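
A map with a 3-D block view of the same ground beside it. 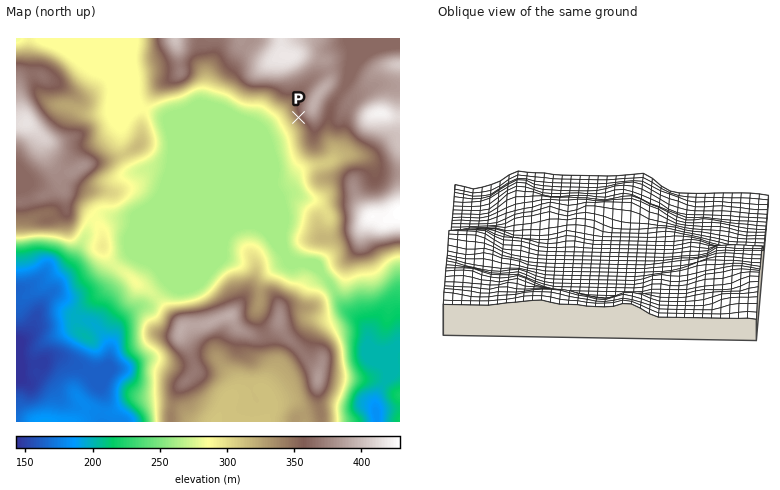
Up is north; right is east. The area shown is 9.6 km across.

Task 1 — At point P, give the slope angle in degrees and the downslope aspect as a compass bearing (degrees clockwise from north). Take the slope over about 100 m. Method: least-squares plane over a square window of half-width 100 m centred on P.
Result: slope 9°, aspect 235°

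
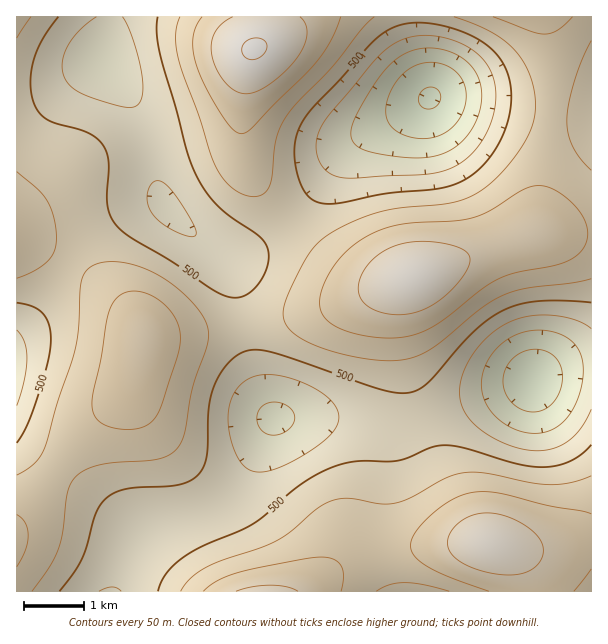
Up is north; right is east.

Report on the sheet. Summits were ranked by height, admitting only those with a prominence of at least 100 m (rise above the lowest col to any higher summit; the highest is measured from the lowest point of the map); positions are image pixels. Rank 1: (254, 48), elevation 704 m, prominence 409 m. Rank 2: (413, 276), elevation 691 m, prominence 169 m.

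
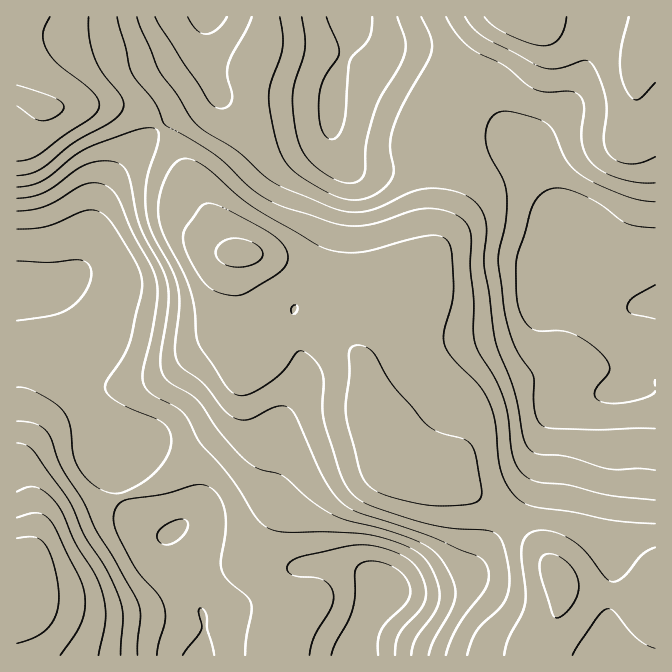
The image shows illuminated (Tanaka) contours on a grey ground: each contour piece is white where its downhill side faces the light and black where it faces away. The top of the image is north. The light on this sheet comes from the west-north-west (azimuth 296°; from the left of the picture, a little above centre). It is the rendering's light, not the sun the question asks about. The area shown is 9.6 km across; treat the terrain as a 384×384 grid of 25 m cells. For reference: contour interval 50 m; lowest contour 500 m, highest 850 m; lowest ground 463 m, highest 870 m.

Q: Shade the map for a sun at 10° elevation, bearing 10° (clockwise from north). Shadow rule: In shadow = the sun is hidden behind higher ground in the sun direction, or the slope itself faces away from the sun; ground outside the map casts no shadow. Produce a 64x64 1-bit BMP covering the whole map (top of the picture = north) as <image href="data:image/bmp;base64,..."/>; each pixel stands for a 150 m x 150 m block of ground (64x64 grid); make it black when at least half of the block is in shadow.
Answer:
<image width="64" height="64" href="data:image/bmp;base64,Qk0+AgAAAAAAAD4AAAAoAAAAQAAAAEAAAAABAAEAAAAAAAACAAATCwAAEwsAAAIAAAAAAAAA////AAAAAAAAAAAAAAAAAAAAAAAAAAAAAAAAAAAAAAAAAAAAAAAAAAAAAAA+AAAAAAAAAD+AAAAAAAAAf8AAAAAAAAB/wAAAAAAAAP/gAAAAAAAB/+AAAAAAAAH/8AAAAAAAAf/wAAAAAAAB//gAAAAAAAH/4AAAAAAAAP8AAAAAAAAA/AAAAAAAAAAAAAAAAAAAAAAAAAAAAAAAAAAAAAAAAAAAAAAAAAAAAAAAAAAAAAAAAAAAAAAAAAAAAAAAAAAAAAAAAAAAAAAAAAAAAAAAgAAAAAAAAADAAAAAAAAAAAAAAAAAAAAAAAAAAAAAAAAAAAAAAAAAAAAAAAAAAAAAAAAAAAAAAAAAAAAAAAAAAAAAAAAAAAAAAAAAAAAAAAAAAAAAAAAABwAAAAAAAAAPgAAAAAAAAA+AAAAAAACAH4AAAAAAAMAfAAAAAAAAwB4AAAAAAADgHAAAAAAAAPAAAAAAAAAQ+AAAAAAAAH7+AAAAAAAA//4AAAAAAAD//wAAAAAAAP7/AAAAAAAAfH+AAAAAAAAAD4AAAAAAAAAPwAAAAAAAAAfAAAAAAAAAAAAAAAAAAAAAAAAAAAAAAAAAAAAAAAAAAAAAAAAAAAAAAAAAAADAAAAAAAAAAeAAAAAAAAAD8AAAAAAAAAPwAAAAAAAAB/AAAAAAAAAHwAAAAAAAAAAAAA=="/>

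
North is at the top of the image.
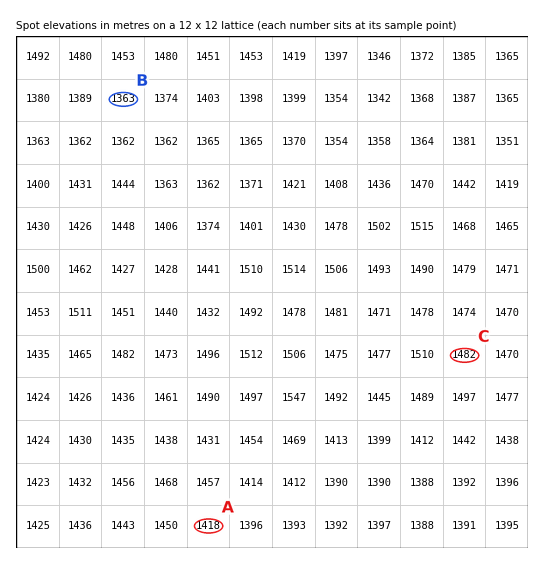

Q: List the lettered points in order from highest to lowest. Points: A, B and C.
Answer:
C A B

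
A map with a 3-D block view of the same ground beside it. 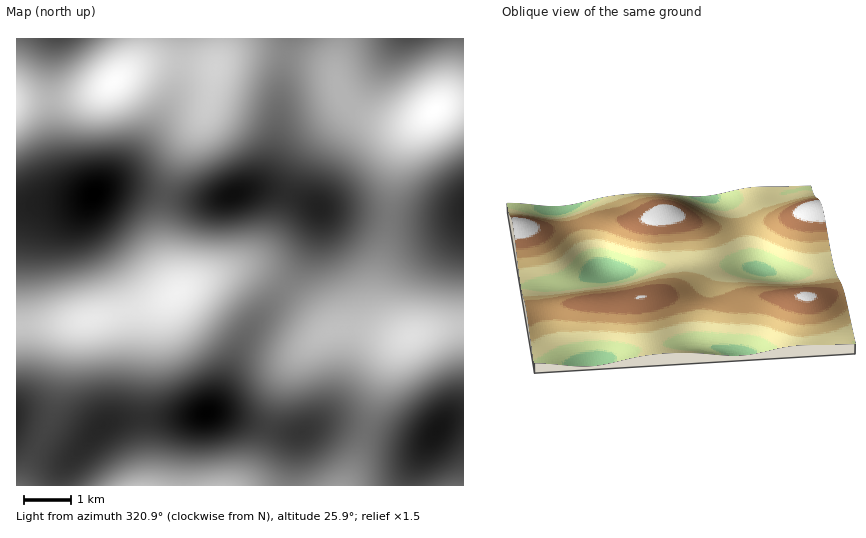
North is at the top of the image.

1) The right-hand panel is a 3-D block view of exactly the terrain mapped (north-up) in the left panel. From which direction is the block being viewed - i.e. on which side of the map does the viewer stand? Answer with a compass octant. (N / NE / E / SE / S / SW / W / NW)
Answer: S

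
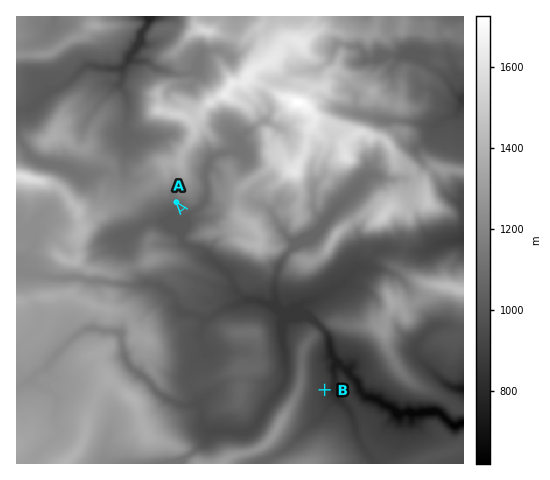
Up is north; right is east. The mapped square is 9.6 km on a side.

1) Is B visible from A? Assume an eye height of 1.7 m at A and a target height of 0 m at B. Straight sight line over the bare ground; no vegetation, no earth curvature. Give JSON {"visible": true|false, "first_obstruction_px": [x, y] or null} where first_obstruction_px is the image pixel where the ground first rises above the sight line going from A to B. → {"visible": false, "first_obstruction_px": [194, 225]}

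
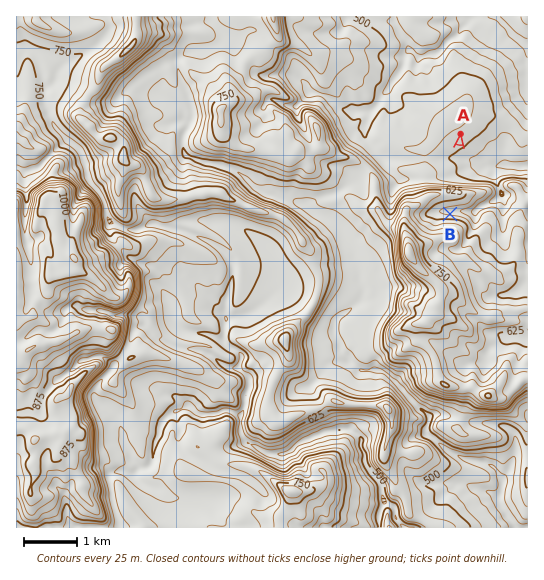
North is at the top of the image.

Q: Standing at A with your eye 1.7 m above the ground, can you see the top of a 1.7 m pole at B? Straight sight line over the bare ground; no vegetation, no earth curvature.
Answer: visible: false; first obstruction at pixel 454 187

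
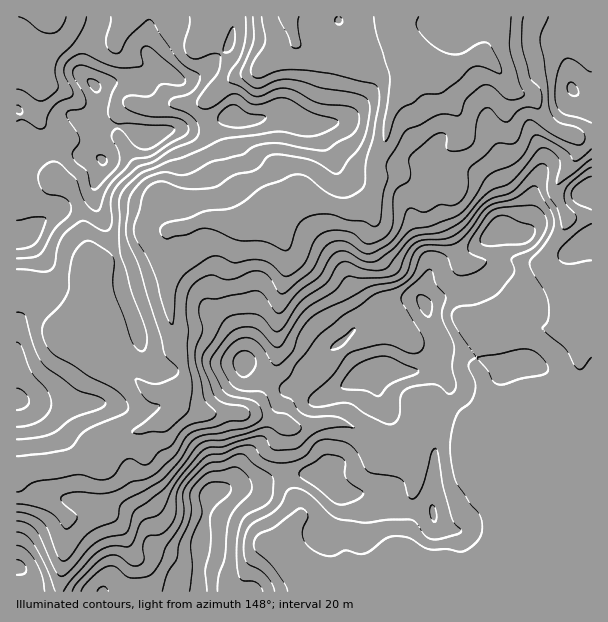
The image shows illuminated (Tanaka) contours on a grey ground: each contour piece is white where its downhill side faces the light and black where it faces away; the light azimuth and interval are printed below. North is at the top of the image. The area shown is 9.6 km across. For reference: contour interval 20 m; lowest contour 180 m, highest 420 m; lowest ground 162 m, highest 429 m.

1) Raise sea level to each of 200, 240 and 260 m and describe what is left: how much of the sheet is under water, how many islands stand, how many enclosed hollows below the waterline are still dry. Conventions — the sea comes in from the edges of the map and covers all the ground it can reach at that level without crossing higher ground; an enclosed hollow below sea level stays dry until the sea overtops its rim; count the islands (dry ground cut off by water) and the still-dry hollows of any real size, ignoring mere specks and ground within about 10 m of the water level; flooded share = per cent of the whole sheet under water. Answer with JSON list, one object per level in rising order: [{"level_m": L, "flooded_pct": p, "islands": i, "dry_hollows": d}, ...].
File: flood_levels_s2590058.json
[{"level_m": 200, "flooded_pct": 9, "islands": 0, "dry_hollows": 0}, {"level_m": 240, "flooded_pct": 22, "islands": 0, "dry_hollows": 0}, {"level_m": 260, "flooded_pct": 34, "islands": 0, "dry_hollows": 0}]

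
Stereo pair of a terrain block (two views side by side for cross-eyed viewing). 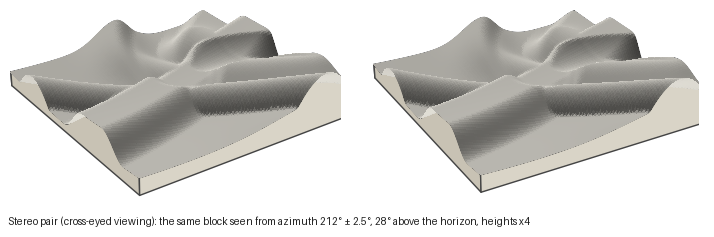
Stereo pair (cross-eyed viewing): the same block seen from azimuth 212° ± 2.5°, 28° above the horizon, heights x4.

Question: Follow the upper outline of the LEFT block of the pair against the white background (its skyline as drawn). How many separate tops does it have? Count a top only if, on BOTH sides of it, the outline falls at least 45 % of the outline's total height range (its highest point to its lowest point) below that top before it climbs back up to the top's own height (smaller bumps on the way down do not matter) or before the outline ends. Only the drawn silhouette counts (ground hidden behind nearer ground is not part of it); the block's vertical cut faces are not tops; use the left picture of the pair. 1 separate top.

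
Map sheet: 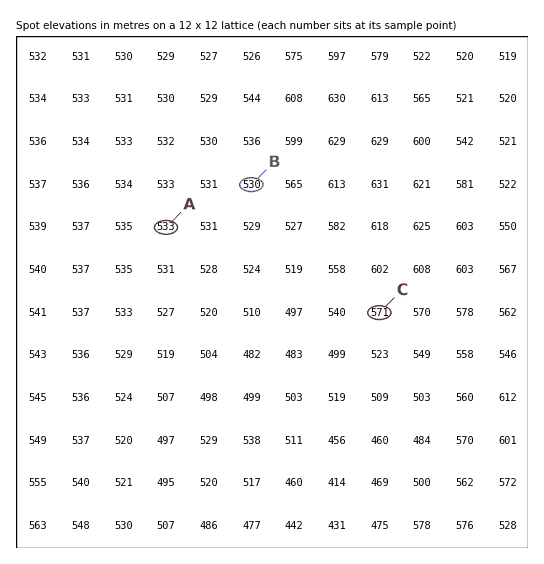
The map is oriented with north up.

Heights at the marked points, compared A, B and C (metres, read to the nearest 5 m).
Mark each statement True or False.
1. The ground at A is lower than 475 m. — False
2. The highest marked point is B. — False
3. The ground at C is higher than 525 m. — True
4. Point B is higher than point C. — False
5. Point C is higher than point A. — True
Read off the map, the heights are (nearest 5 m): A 535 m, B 530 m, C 570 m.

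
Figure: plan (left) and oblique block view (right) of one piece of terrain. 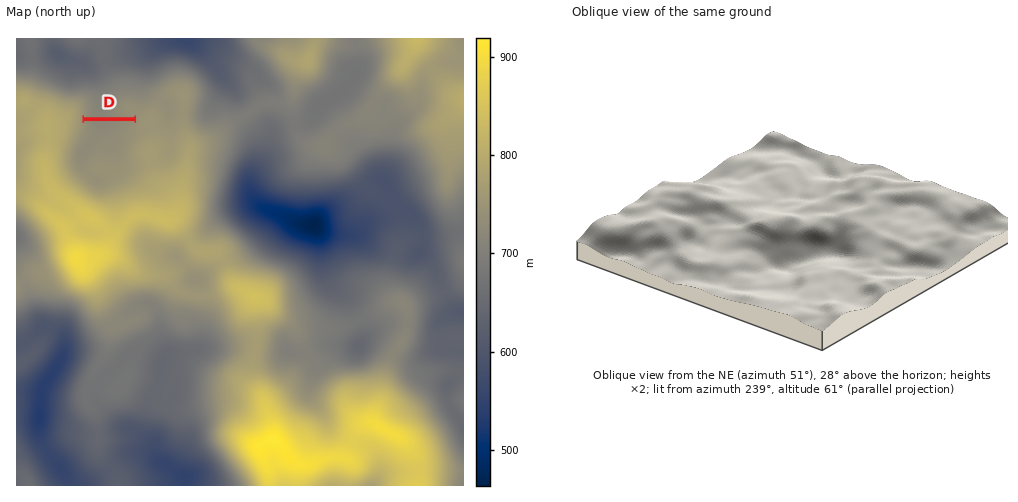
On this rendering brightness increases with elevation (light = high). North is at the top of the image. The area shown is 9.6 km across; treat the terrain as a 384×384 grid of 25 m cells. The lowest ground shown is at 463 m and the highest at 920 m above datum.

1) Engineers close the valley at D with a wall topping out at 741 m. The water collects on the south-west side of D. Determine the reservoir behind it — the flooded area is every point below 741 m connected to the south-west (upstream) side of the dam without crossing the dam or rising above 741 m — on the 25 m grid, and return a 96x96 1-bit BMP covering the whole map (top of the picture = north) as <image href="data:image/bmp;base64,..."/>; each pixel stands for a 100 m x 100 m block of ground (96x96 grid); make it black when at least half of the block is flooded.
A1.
<image width="96" height="96" href="data:image/bmp;base64,Qk2+BAAAAAAAAD4AAAAoAAAAYAAAAGAAAAABAAEAAAAAAIAEAAATCwAAEwsAAAIAAAAAAAAA////AAAAAAAAAAAAAAAAAAAAAAAAAAAAAAAAAAAAAAAAAAAAAAAAAAAAAAAAAAAAAAAAAAAAAAAAAAAAAAAAAAAAAAAAAAAAAAAAAAAAAAAAAAAAAAAAAAAAAAAAAAAAAAAAAAAAAAAAAAAAAAAAAAAAAAAAAAAAAAAAAAAAAAAAAAAAAAAAAAAAAAAAAAAAAAAAAAAAAAAAAAAAAAAAAAAAAAAAAAAAAAAAAAAAAAAAAAAAAAAAAAAAAAAAAAAAAAAAAAAAAAAAAAAAAAAAAAAAAAAAAAAAAAAAAAAAAAAAAAAAAAAAAAAAAAAAAAAAAAAAAAAAAAAAAAAAAAAAAAAAAAAAAAAAAAAAAAAAAAAAAAAAAAAAAAAAAAAAAAAAAAAAAAAAAAAAAAAAAAAAAAAAAAAAAAAAAAAAAAAAAAAAAAAAAAAAAAAAAAAAAAAAAAAAAAAAAAAAAAAAAAAAAAAAAAAAAAAAAAAAAAAAAAAAAAAAAAAAAAAAAAAAAAAAAAAAAAAAAAAAAAAAAAAAAAAAAAAAAAAAAAAAAAAAAAAAAAAAAAAAAAAAAAAAAAAAAAAAAAAAAAAAAAAAAAAAAAAAAAAAAAAAAAAAAAAAAAAAAAAAAAAAAAAAAAAAAAAAAAAAAAAAAAAAAAAAAAAAAAAAAAAAAAAAAAAAAAAAAAAAAAAAAAAAAAAAAAAAAAAAAAAAAAAAAAAAAAAAAAAAAAAAAAAAAAAAAAAAAAAAAAAAAAAAAAAAAAAAAAAAAAAAAAAAAAAAAAAAAAAAAAAAAAAAAAAAAAAAAAAAAAAAAAAAAAAAAAAAAAAAAAAAAAAAAAAAAAAAAAAAAAAAAAAAAAAAAAAAAAAAAAAAAAAAAAAAAAAAAAAAAAAAAAAAAAAAAAAAAAAAAAAAAAAAAAAAAAAAAAAAAAAAAAAAAAAAAAAAAAAAAAAAAAAAAAAAAAAAAAAAAAAAAAAAAAAAAAAAAAAAAAAAAAAAAAAAAAAAAAAAAAAAAAAAAAAAAAAAAAAAAAAAAAAAAAAAAAAAAAAAAAAAAAAAAMAAAAAAAAAAAAAAAYAAAAAAAAAAAAAAAwAAAAAAAAAAAAAABwAAAAAAAAAAAAAAD5wAAAAAAAAAAAAAD/4AAAAAAAAAAAAAD/4AAAAAAAAAAAAAB/8AAAAAAAAAAAAAB/8AAAAAAAAAAAAAA/+AAAAAAAAAAAAAA/+AAAAAAAAAAAAAA/+AAAAAAAAAAAAAA/+AAAAAAAAAAAAAAAAAAAAAAAAAAAAAAAAAAAAAAAAAAAAAAAAAAAAAAAAAAAAAAAAAAAAAAAAAAAAAAAAAAAAAAAAAAAAAAAAAAAAAAAAAAAAAAAAAAAAAAAAAAAAAAAAAAAAAAAAAAAAAAAAAAAAAAAAAAAAAAAAAAAAAAAAAAAAAAAAAAAAAAAAAAAAAAAAAAAAAAAAAAAAAAAAAAAAAAAAAAAAAAAAAAAAAAAAAAAAAAAAAAAAAAAAAAAAAAAAAAAAAAAAAAAAAAAAAAAAAAAAAAAAAAAAAAAAAAAAAAAA="/>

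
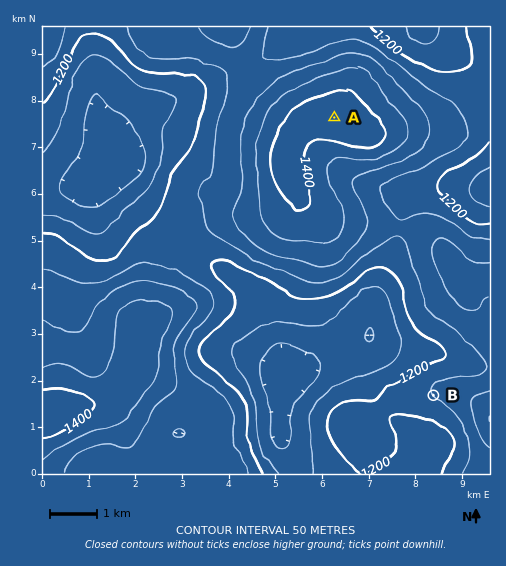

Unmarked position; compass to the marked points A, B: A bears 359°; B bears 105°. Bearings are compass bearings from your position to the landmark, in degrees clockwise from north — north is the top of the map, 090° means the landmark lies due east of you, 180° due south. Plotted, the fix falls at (339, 370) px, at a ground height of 1120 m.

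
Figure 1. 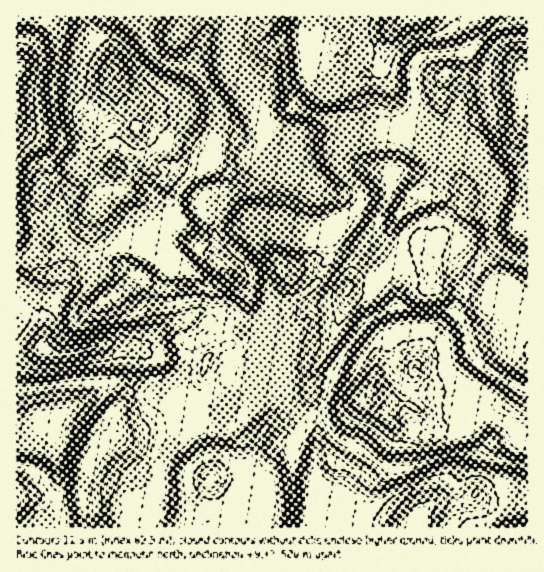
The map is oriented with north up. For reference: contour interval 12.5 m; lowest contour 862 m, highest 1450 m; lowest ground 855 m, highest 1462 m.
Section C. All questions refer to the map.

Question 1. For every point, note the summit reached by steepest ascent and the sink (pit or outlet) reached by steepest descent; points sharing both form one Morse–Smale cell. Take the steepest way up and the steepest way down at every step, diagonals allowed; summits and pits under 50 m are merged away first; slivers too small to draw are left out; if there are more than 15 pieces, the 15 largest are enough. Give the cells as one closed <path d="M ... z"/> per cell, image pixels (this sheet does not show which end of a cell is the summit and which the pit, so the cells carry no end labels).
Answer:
<path d="M237 16l-152 1 4 24 20 17 10 17-3 12 1 19 16 16 4 9 0 22-6 12-2 10-5 12-19 8-9 11 16 24 13 11 28 14 22 3-2 9-8 11-2 10 50 0 14-12-7-11-3-23-8-17 2-15 6-11 6-4 31-6 7-16 5-5 4-1 20 2 2-2 0-6-4-10-25-22-6-22-17-26-5-22z"/><path d="M521 109l-24 2-20 8-9 7-9 15-10 6-10-3-16-11-17-5-24-1-1 28 3 12 7 7 0 13-14 36-14 23-10 21-1 11-4-8-7-7-11-4-9 10-1 10-16 14 3 6 6 5 20 0 8-3 6-6 3-14 37-12 15-18 12-3 4 0 6 5 1 8 6 10 3-7 12-3 10 8 8 16 5-1 20-33 32-28 3-49-7-16 0-13 4-19z"/><path d="M371 395l-1 2-11 3-18 11-28 4 4 10 0 20-2 9 1 7 17-2 8 7 0 15-4 12 0 8-2 5-10 9 16 1 16 12 57 0 11-18 10-9 8-1 12 3 16-6 4-4 11 2 24-10 18 1-1-61-21-1-23-11-22-2-16-7-11 1-11 6-5 0-11-7-12 0-14 4z"/><path d="M527 16l-214 0-4 6-2 17 5 26 4 8 17 14 6 0 18-11 17-4 8-7 1 6 8 14 0 8-8 17-2 16 18 1 24 6 17-23 0-20 4-15 3-2 12 0 24 7 19 0 22 3 1-9 3-3z"/><path d="M418 248l-16 3-15 18-16 7-16 3-6 4-5 28-8 15-3 12-6 13-8 10-7 16-1 32 3 6 27-4 18-11 11-3 1-2 8 12 22-6 12-26 2-8 16-30 24-26 2-17 8-8-9-17-10-8-12 3-3 7-6-10-1-8z"/><path d="M85 16l-31 0-21 25-10 21-7 7 1 159 12 0 15-5-4-14 0-14 5-13 32-17 0-3 11-12 3-8 0-8-4-5 0-4 15-9 14-15 0-15 3-11-10-17-20-17z"/><path d="M465 287l-8 7-2 17-24 26-16 30-2 8-12 26-21 6 27-3 11 7 5 0 11-6 11-1 16 7 22 2 23 11 21 1 1-118-15-6-8-12-11 7-11 0-13-4z"/><path d="M181 393l-15 8-21 24-18 6-10-2-3-4-13 16-18 40 0 22 4 16-1 9 105-1 5-16 0-6 15-23 0-11-4-13-22-41 0-18z"/><path d="M311 16l-73 0-2 7-1 36 5 22 17 26 6 22 23 20 3-10 12-6 24-2 32 0 14-4 10 0 2-17 8-17 0-8-8-14-1-6-5 6-20 5-18 11-6 0-7-4-10-10-8-24-1-12z"/><path d="M270 167l-9 6-7 16-8 3-13 0-12 4-12 17 0 12 8 17 2 19 4 9 8 9 10 4 12 16 12 4 12 0 17-4 9-5-12-20 11-10 27-7 0-8-2-9-24 3-11-2 21-46 0-9-6-9-14-9-14 1z"/><path d="M381 127l-10 0-14 4-50 1-13 4-7 7 5 24 15 10 6 9 0 9-21 46 11 2 24-3 2 18 12 5 7 7 3 9 4-16 10-22 7-7 5-11 14-36 0-13-7-7-3-12z"/><path d="M63 239l-11 6 9 26 2 18-16 21 0 17-4 22 8 4 16 2 38-11 12 0 16 5 16-5 14-17 2-6-2-32-17-8-1-4-4-5-14-7-42-9-14-5z"/><path d="M314 416l-17 8-27 0-10 13-7 32-15 8-11 0-16 4-15 24 0 6-5 16 122 1 4-42-2-28 2-13 0-20z"/><path d="M269 341l-18 15-16 0-5-11-12 4-11 10-6 19-21 15 5 6 0 18 22 41 4 23 16-4 11 0 15-8 7-32 11-16 5-15 0-4-8-15 0-20 4-10 0-11z"/><path d="M117 344l-12 0-38 11-16-2-8-4-26 2-1 87 23-2 0-15 3-4 19-2 49-31 16-1 5 2 5-20 0-11-3-5z"/>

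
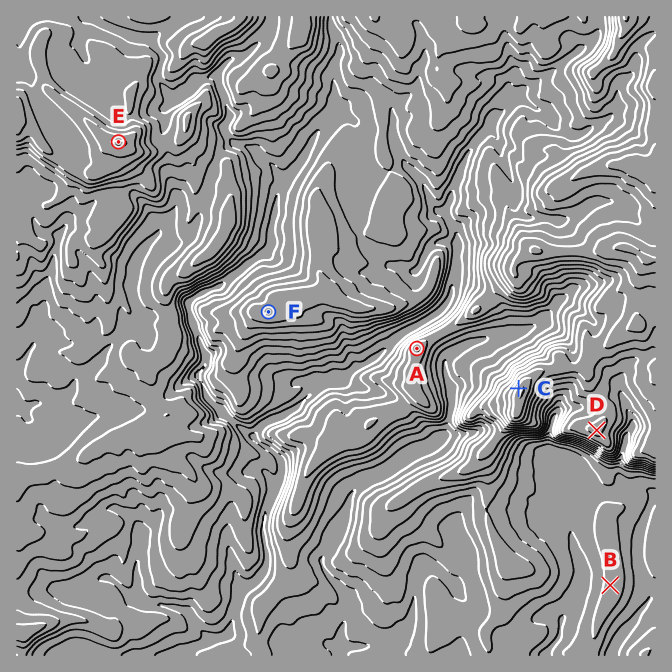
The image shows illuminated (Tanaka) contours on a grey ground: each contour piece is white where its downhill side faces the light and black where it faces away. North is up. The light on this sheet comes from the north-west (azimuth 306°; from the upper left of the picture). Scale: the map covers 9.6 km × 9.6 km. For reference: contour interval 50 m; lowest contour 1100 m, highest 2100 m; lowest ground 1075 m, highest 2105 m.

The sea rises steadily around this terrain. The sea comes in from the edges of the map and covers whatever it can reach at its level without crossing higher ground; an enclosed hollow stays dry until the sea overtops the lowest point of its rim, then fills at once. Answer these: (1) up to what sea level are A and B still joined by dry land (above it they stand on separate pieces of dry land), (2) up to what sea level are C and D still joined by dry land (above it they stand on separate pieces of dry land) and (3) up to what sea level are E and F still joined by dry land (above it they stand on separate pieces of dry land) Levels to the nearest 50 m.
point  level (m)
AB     1250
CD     1700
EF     1600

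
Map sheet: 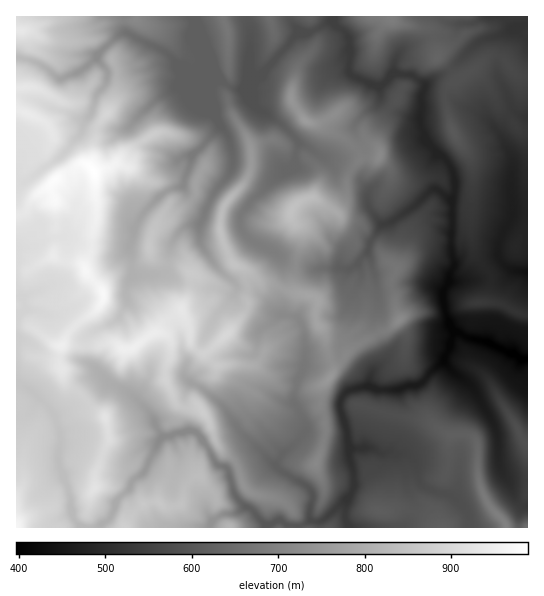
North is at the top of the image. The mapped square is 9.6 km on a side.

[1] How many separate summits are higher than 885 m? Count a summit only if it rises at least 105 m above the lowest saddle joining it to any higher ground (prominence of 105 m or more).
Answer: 1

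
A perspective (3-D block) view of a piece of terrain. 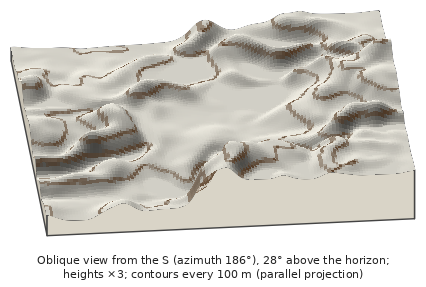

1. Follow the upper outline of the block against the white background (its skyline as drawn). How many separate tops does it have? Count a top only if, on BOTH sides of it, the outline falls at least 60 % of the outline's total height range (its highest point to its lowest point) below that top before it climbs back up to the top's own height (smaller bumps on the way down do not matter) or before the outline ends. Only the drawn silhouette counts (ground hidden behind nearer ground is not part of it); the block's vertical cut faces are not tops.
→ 0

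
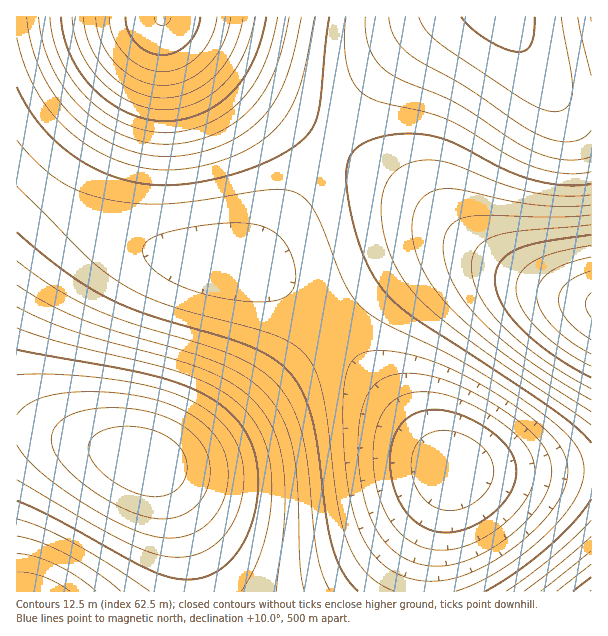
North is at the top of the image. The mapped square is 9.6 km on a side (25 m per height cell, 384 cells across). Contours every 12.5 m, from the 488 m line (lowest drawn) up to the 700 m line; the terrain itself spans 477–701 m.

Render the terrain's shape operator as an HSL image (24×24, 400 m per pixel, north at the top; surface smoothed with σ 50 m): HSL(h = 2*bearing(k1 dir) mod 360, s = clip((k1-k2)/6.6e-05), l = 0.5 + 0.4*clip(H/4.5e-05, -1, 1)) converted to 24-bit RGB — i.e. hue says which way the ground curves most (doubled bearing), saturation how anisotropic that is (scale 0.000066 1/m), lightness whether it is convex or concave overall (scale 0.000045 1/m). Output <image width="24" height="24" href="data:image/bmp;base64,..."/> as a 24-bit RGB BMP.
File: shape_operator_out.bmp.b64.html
<image width="24" height="24" href="data:image/bmp;base64,Qk32BgAAAAAAADYAAAAoAAAAGAAAABgAAAABABgAAAAAAMAGAAATCwAAEwsAAAAAAAAAAAAAPCFESTQ7X1o4e4UwlLQjruoQpvYVh+0cZ+QiSd4lKtolJdU8JMtUIrtoIal0IZZ8IYSBH2F0J1JwO1d1UFx5a2Z9jHJ+n394ViNsY0Bqbl9af5JWjb5Lm91PluhSeuRPXuBJQt5DOdxOL9lWKM1hJ7ZrJp5vJIdvIXFtHVJeI0hYNVNbSF9cYGlXgn5Xn5BTaSSXbUWVbmqRfZ+Ih75/m9iGmuKHgd98b915Ydp5U9Z2RNByNsVvM6lvL45rKnRjJFxaHEBHHzpALUQ/O084WGM6eH04nJkybSbDZUvAdIC7j7XBos++sN66suO4pN+0k9qugdOlb8uaXsGMTLKARpV0PXlnM19YKEdIHC4zHCkrJDIkOEIlUFkjbXQejZIYXjnfY2fahaDcosbhu9/m0Ozn0uvkwuTfsNvXns7Li7+8e62napiSXXx7TmBiPUdLLDA2Gx0iFxwYJCUXNDYVSEsRYGYLfIUDWWLte5vxnMD1u9n30+n41+r02ejy1uHvwcnkqq3WnZXEl3+xlGedg1R+aUJdTjFBNCEqHxQZIBYTJB4PKiYJPDoFUVQAYmsAaZ3wg7/3n9X6uuH60On51+f02uHxz83syLbkxpvcy33UzF7CxTylpjCBhiZhZh5HRhcwKg8dJA8UKRcOOSoNTkUIamoBdYQAZcjpc9vwheTyl+XvqeDputbgvb/XyKvU15DW23LK4FK75DKp3xiXwxOCpRFwhxBfahBPTxBCSBU4UR8uXzQodV4qlJQkmrwXW+TdYOnbaefWdd/OhdHDmr24sp6xwYCp0WGj4EKd7CWW9guP6gOI1QKEvgN+pgZ6jwp2ew51dhl2fS5zgkhriWlgl6NklcNiUd20T92tUdagWMmRZbV/gJ90oXdst01gzDBi2xxn5Qxs6gJy4wB62ACDzACNwAOYsQmllA6mghyogzeygFq0goGymbS8p866SdCLQ8p4P75eRKlFZZZIiIxHjmQ9mD4vpSIqsxg3wg9GzwhY1gNt1wKE1QSd0Qq5vxDOjxTPah7eYUrccnrglarmtMzrz+PwR7lgSKZEXJU9bIgzd30pdGchclIbd0IYfzIXiyAYmhgmqxZBuxRhxxSE0Bis0h3YoyTfai7nRkXxa4n5lLj/v9j/zOH/zeD+ZZRWeolJgnw3emkmcFkbZ04UY0cSZUUUakEYcjwgfTAoiy0/ni9isDGJvja3o0LHd0/PVGPhX5z2fsX/pdr/yOj/zOb/zOD/f3NZg1tCgk0vfUYhdkQZbkcWaU0YaFMcaFYlalYwbFA+c0hRhkpymk6VllWrfWOzanzDaa3bZtr0ce7/hPH/lO3/oOX/rdP5f0VNhy8xiikhhy0ZgzcWfkkXeFwdcWolaG4uXWs6V2hJV2hnYVp5bmGPa2mhc4uxd7PFdN7aZ/bjYP/qX//vW//5Xen2arDfgS5NjB4zkhQblBwRlTMSlVQYjnYheIIqWH0yQXs4P3tSRH52THuKWYScaJisdLW7es7Be+K+afXATf/FOP/IKPfLK9rNQ4KngBtKjhExmQsaohMKqjYPsWoWq54id5ssR5UvL5Q/LpVjLpiJNZujRay2Xb2+cMi7fNS0gOOqbO+gRPKZIuqOI75+M4NrOUVUfQ5FjgguoQUWshQHwkUN1I8TytAfdLwpM7QoI7JLHbJ0GbGdHrm7Ls/PUM/Ga9G6ftashd6ZcOCBR9RnNK1OMnM6MEApHxQVhgVSngQ/tgYnzRQN4loW6bYwyuQ8cNo1ItsuF9VeDc6GB8SqC8nCG9rLPNi/XtKueM+bhtODict0caxYZ3tLUkg0LhkaJg0XnQB2uwZq1hFW4Sw83n1V5s1zyud4ft9jQeNfGe17BuKaAMuwAse5EdK1JNmqSM2TZsR8j8V1qLpumINbeURHXShAPRIuKwglsgKg1A+f4DKP2meE3KOS6t+v2eywneOTauKLOOmXC+uuAMy3Ar2wD8KhIMSPNsF5Urhdkbdir51blktJgzBUbBpSUAtHMQMysgrC4STb2WTC2Ju74sfE8e3a6vLZwubAlN6xX92xI+PBDMO+Cq6nFKyNIqp2M6ZhRqFHiqRQnXdNjjxNhCVedhNlYwhkQQBRiBfPqU3aw43a3MLg6uHm7Orf6u3e4Ovhu9rQiM7IS8bKIqOzGpeaIJJ5Jo5fMIpKQ4c8eIpFhWJFfTdOfCRlexR6YQh3RgByOx7hcmXiqqXn3Nrx4N/s6OPl6ePi5uLp1tLjo6TMboK5P22gMnODMHhlLnRILnIzQXIyYXQ5bVw/ZzpLbytsYht7TwuJNgCU"/>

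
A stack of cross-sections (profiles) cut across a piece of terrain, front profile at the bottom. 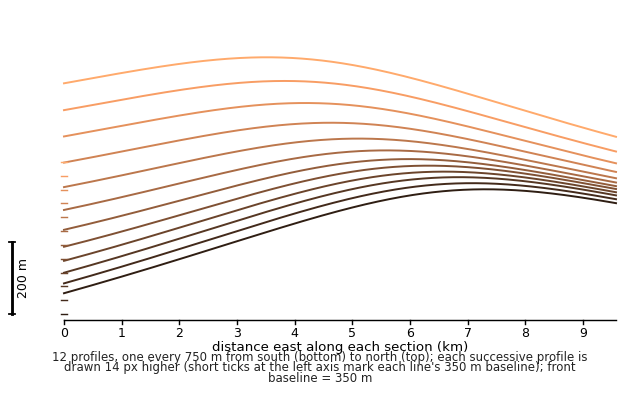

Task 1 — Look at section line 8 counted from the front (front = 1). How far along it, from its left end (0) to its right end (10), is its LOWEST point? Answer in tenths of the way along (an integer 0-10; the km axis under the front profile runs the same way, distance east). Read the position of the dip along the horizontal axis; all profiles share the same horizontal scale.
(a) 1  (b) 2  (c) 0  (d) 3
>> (c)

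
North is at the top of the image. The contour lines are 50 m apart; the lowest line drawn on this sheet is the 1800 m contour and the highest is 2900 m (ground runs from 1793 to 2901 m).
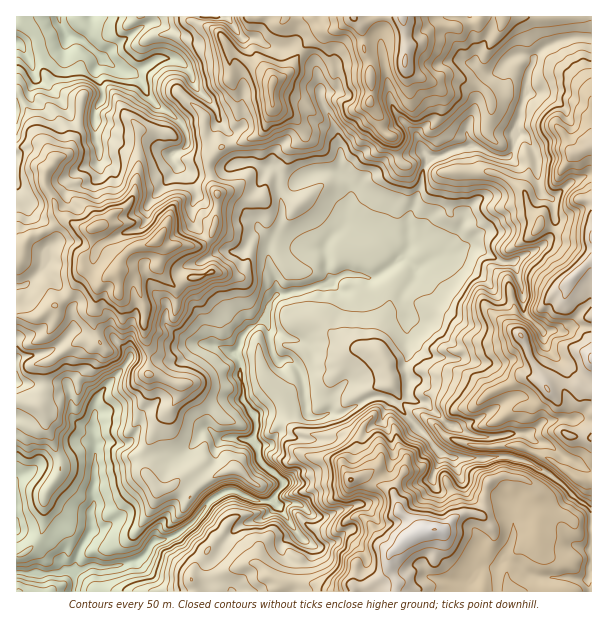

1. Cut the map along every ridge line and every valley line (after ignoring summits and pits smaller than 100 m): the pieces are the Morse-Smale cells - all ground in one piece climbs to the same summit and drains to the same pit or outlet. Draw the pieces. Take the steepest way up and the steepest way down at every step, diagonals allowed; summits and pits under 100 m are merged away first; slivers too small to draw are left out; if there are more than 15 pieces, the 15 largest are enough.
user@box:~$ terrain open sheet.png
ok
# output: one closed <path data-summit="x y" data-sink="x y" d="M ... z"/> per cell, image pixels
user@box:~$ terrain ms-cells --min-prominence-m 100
<path data-summit="434 530" data-sink="72 572" d="M476 146l-17 2-31 11-6 14 0 7-7 24-6 12 0 32-7 10-21-24-35-10 4-36-11-14-12-4-12 2-34 20-3-3 0-15-8-8-5 5-12 24 0 17 6 16 12 12-3 18 8 20 1 16-7 9-5 17-19 12-11 21 6 13-1 9 4 15-2 9-14 3-10 7-8 8 0 11-4 0-10 13-16 15-31 0-15 2-11 6-18 4-9-1-2-36-4-4-7-1-9-6-2-6-2-24-4-6-21 0-7 20-21-2 0 20 15-1 10-13 4 9 0 11 14 28 1 12-17 27 0 24-2 15-15 18-11 3 0 17 10 2 24 0 22-3 2 2 0 19 517 0 1-82-5-5-11-6-25-24-24-13-15-5-59 1-12-4-45-50 12-8 1-13-5-15 4-9 0-50-6-9 1-7 12-15 0-6 4-6 26-14 19-30 2-10 13-13 17-10 12-24-1-8-10 0z"/><path data-summit="591 359" data-sink="72 572" d="M521 134l-5 0-2 4 0 9-6 11-2 12-10 19-17 10-13 13-2 10-19 30-26 14-4 6 0 6-12 15-1 7 6 9 0 50-4 9 5 15-1 13-12 8 45 50 12 4 59-1 15 5 24 13 25 24 15 11 1-334-5-1-17 7-16 16-9-2-5-7-5-37-6-11z"/><path data-summit="158 239" data-sink="72 572" d="M252 162l-15 1-12 6-15 2 8 30-6 32-11 13-34 1-9-7-3 2-26 8-7 7-4 13-4 4-6 2-11 14-5 31 6 20-20 1-34 21 0 20 22 1 4 6 2 24 2 6 9 6 7 1 4 4 2 37 21-2 17-8 15-2 31 0 16-15 10-13 4 0 0-11 8-8 10-7 14-3 2-9-4-15 1-9-6-13 11-21 19-12 5-17 7-9-1-16-8-20 3-18-12-12-6-16 0-17 15-27z"/><path data-summit="402 17" data-sink="72 572" d="M591 16l-277 0 0 5 8 11-21 18 13 13 5 14 1 22 18 38 0 36 12 15-4 36 35 10 21 24 7-10 0-32 6-12 7-24 0-7 6-14 39-13 9 0 21 11 12 0 5-10 2-19 6-24 4-9 2-21 6-11 0-4 8-10 15-7 18-5 16 1z"/><path data-summit="158 239" data-sink="59 17" d="M36 78l-5 11-15 10 1 161 3-2 4-15 8-8 16-5 14-10 6 0 18 9 8-1-3 20-9 10 0 11 13 11 9 0 4-4 6-2 4-4 4-13 13-10 11-1 12-6 9 7 34-1 10-10 5-12 2-26-6-12-3-16-11 4-13-4-11-9-3-7-10-3-14-11-33-1-18-6-1-18-23 0-12-17z"/><path data-summit="434 530" data-sink="59 17" d="M150 16l-133 0-1 82 10-4 5-5 5-11 24 20 12 17 23 0 1 18 18 6 33 1 14 11 10 3 3 7 11 9 9 4 13-2 3-2 1-12 11-12 8-1 0-7-10-16-8-18-18-18-6-17-12-9-17-2-22 14-8 1-15-6-11-8 11-13 35-22 2-3z"/><path data-summit="273 83" data-sink="59 17" d="M227 16l-75 0-3 8-35 22-11 13 11 8 15 6 8-1 22-14 12 0 11 4 10 12 1 9 5 7 18 18 4 14 9 12 1 10 21-5 14-10 7-21 0-25 18-12 11-20-5-3-17 1-12-3-10-8-14 0z"/><path data-summit="591 144" data-sink="72 572" d="M584 37l-23 3-15 6-10 8-8 20-2 21-4 9-6 30 8 2 8 10 4 10 4 33 8 9 6 0 16-16 22-8 0-135z"/><path data-summit="273 83" data-sink="72 572" d="M302 50l-12 21-18 12 0 25-7 21-14 10-19 5 0 6 5 13 15-1 14 6 6-2 6 8 0 15 3 3 10-5 6-6 14-7 12-4 15 4 2-6-2-31-18-38 0-13-6-23z"/><path data-summit="158 239" data-sink="72 572" d="M68 220l-6 0-14 10-16 5-10 11-2 12-4 3 1 79 16 3 9-5 8-8 6-13-1-11 13-10 14-23 0-15 9-10 1-18-15-4z"/><path data-summit="434 530" data-sink="17 530" d="M41 408l-9 13-16 2 1 131 10-2 13-15 4-18 0-24 17-27-1-12-14-28 0-11z"/><path data-summit="158 239" data-sink="17 381" d="M83 270l-15 26-13 10 1 11-6 13-8 8-9 5-17-2 1 41 27 2 1-22 33-20 20-1-4-12-2-14 4-6 1-19 6-9-8-1z"/><path data-summit="402 17" data-sink="59 17" d="M312 16l-84 0 0 2 15 20 14 0 10 8 12 3 17-1 4 2 22-18z"/><path data-summit="18 591" data-sink="72 572" d="M72 571l-22 3-33-2-1 19 56 1 2-4 0-15z"/><path data-summit="434 530" data-sink="17 381" d="M18 382l-2 1 0 18 22 3 6-20z"/>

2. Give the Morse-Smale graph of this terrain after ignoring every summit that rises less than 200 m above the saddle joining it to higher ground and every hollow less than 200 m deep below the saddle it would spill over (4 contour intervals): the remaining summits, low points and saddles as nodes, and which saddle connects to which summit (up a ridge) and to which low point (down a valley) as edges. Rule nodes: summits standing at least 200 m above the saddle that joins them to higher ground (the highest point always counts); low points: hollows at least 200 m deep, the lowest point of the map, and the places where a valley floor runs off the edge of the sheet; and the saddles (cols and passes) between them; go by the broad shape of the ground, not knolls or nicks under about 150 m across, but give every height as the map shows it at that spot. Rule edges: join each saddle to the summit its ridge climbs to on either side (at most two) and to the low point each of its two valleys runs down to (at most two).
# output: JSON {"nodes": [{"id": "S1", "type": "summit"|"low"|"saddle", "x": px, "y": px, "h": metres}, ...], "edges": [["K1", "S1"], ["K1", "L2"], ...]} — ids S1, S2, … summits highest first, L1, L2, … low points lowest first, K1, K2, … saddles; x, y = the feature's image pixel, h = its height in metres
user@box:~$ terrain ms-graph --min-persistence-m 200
{"nodes": [
{"id": "S1", "type": "summit", "x": 434, "y": 530, "h": 2901},
{"id": "S2", "type": "summit", "x": 591, "y": 359, "h": 2861},
{"id": "S3", "type": "summit", "x": 402, "y": 17, "h": 2817},
{"id": "S4", "type": "summit", "x": 158, "y": 239, "h": 2679},
{"id": "L1", "type": "low", "x": 62, "y": 572, "h": 1793},
{"id": "L2", "type": "low", "x": 59, "y": 17, "h": 1844},
{"id": "K1", "type": "saddle", "x": 552, "y": 228, "h": 2511},
{"id": "K2", "type": "saddle", "x": 567, "y": 488, "h": 2490},
{"id": "K3", "type": "saddle", "x": 50, "y": 228, "h": 2413},
{"id": "K4", "type": "saddle", "x": 591, "y": 38, "h": 2383},
{"id": "K5", "type": "saddle", "x": 209, "y": 171, "h": 2325},
{"id": "K6", "type": "saddle", "x": 494, "y": 156, "h": 2293},
{"id": "K7", "type": "saddle", "x": 45, "y": 384, "h": 2217},
{"id": "K8", "type": "saddle", "x": 284, "y": 191, "h": 2208}],
"edges": [["K1", "S1"], ["K1", "S2"], ["K1", "L1"], ["K2", "S1"], ["K2", "S2"], ["K2", "L1"], ["K3", "S4"], ["K3", "L1"], ["K3", "L2"], ["K4", "S2"], ["K4", "S3"], ["K4", "L1"], ["K5", "S4"], ["K5", "L1"], ["K5", "L2"], ["K6", "S1"], ["K6", "S3"], ["K6", "L1"], ["K7", "S1"], ["K7", "S4"], ["K7", "L1"], ["K8", "S1"], ["K8", "S4"], ["K8", "L1"]]}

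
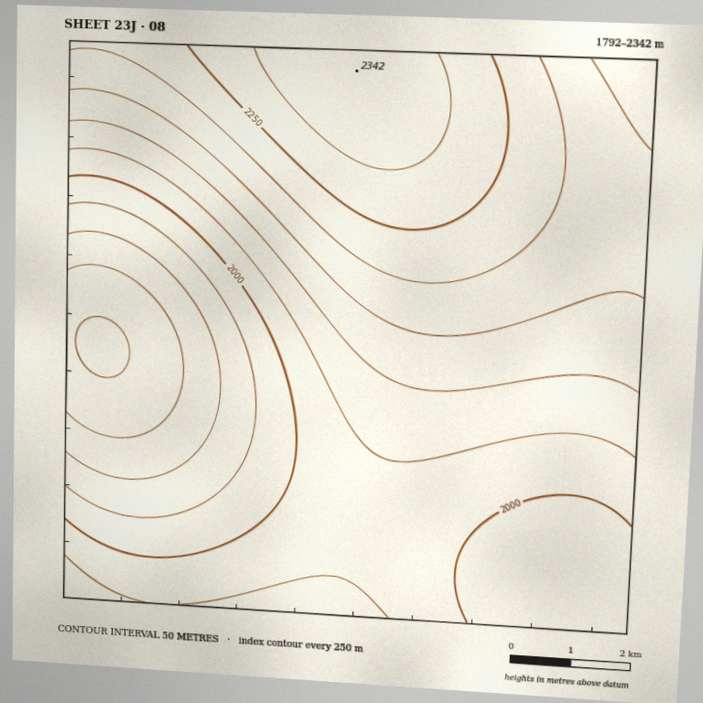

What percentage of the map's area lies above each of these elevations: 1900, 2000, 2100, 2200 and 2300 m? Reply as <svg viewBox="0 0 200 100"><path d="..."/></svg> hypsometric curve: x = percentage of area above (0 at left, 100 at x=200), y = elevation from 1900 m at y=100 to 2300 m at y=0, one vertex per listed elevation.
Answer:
<svg viewBox="0 0 200 100"><path d="M180 100l-37-25-60-25-43-25-30-25"/></svg>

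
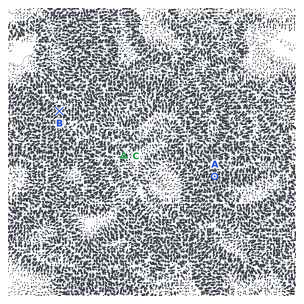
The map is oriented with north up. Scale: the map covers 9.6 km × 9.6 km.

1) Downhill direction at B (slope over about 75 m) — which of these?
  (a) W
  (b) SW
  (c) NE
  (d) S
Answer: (b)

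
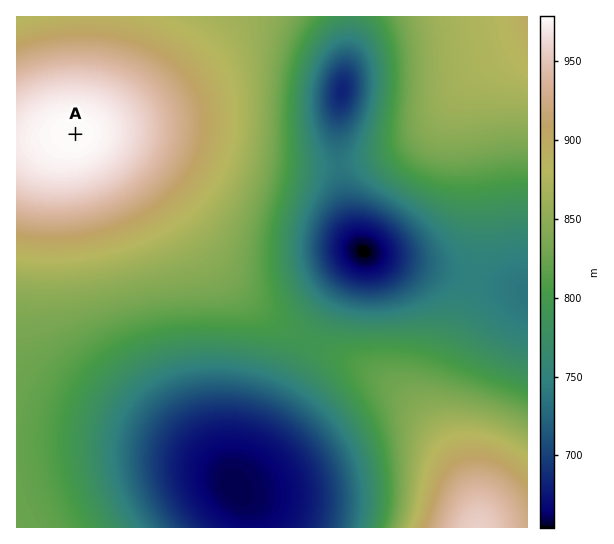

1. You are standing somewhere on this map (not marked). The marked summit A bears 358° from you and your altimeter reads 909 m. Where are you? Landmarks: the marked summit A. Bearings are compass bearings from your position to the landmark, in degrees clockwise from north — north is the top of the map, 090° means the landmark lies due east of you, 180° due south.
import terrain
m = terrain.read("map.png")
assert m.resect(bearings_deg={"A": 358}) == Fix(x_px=79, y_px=236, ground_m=909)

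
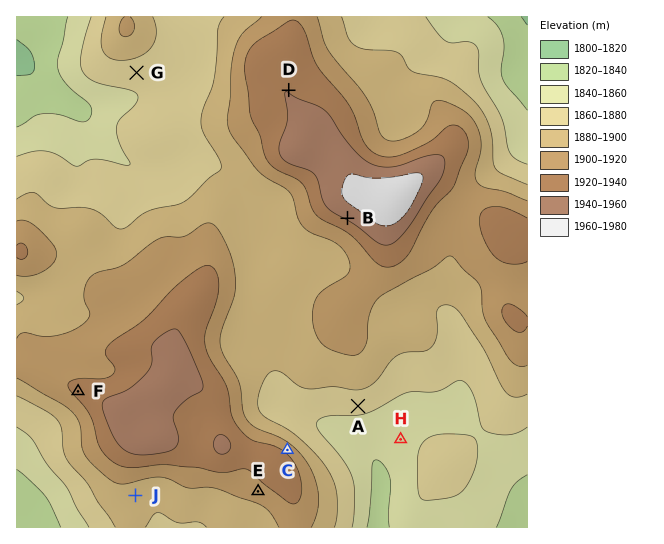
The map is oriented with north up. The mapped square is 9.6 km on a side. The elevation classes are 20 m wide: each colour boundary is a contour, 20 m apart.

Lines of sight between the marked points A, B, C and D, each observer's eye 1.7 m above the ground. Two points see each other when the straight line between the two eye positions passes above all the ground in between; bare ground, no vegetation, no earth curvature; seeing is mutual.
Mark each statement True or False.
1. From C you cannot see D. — True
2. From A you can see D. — False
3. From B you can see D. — False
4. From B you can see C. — True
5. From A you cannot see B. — True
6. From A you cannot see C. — False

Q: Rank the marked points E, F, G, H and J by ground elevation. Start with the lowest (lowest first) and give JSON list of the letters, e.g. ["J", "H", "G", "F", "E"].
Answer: ["H", "G", "J", "E", "F"]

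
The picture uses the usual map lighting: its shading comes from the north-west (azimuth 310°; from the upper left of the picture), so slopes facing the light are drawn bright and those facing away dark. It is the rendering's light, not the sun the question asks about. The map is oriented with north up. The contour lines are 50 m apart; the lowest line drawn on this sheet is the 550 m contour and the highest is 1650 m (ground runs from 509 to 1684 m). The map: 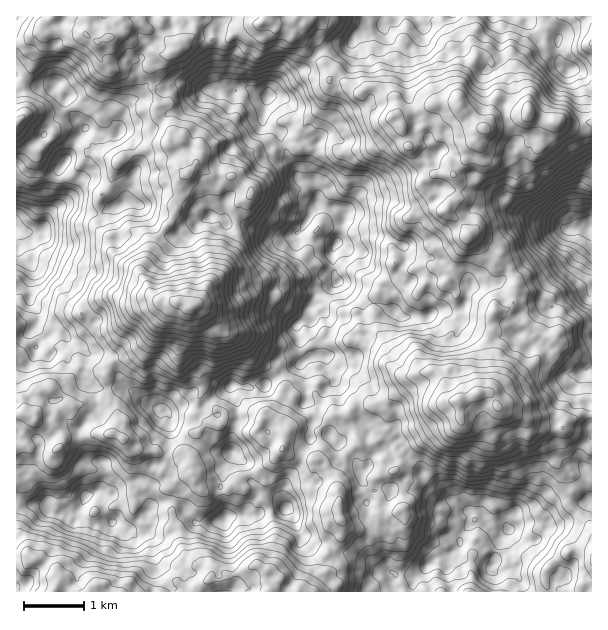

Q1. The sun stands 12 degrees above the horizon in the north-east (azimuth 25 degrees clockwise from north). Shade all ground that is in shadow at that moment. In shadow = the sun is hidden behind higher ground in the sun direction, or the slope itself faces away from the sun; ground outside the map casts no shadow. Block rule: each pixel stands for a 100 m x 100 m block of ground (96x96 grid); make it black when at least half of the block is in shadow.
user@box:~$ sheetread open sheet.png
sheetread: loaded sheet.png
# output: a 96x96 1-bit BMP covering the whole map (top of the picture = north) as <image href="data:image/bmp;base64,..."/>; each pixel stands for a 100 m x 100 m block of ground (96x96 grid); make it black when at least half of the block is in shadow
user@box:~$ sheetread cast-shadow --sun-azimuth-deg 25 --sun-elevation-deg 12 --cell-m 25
<image width="96" height="96" href="data:image/bmp;base64,Qk2+BAAAAAAAAD4AAAAoAAAAYAAAAGAAAAABAAEAAAAAAIAEAAATCwAAEwsAAAIAAAAAAAAA////AAAAAADAAAAB+AAAAAAABwD4AAAAbQAAAAAADgDwAAAABgAAAwAADiPwAAAAAgAAD5wAAD+wAAAAAAAAH/8AAD+AAAAAAAAAP//gAD4AAAAAAAAAP//8AAAAAAAAAAAuH3//gAAAAAAAAAD8DH//+AAAAAAAAAH8gf///cAAAHgAAAH+AH///+AAAfAAcAP0AH////gAAfAP+AegAH////gcc+Af/I+gAH////g+fyMffo+AAH///+D/f8PfPh8AA////+D//8XeDP+AA////+Gf/+AcAP4AB////+E/f/8YAPwAB////8AfH/8AAHwAA////+CfH/gAB36AAf///8L8P/8AD/4AA////8PgP/8AH9gAA/////MAP+AAH8AAw/////YAP/7AH4AAB////3wwD7/w/wAAB/////j4AP/4/gAAD//3+HDwD//8QAAIH//H+ADgH//+AAADP//D+AEAD///AAAAf/+DgAAAD///gAAAZ//PAAAAD///4AAAB/COAAAAD///+AAAD+AAAAAAH////gAAH+AAAAAAH////+AAH/AAAAAAH////+AAP/gAAAAAH////+AAPgAAAAAAH////4AEHAAAAAAAH////gAOAAAAAAAAP////gAf4AAAAAAAP////wAfwAAAAAAB/////gAGAAAAAAAB////4AAAAAAAAAAD////gAAAAAAAAAAD////wAAAAAAAAAAD////gAYAAOwAAAACD//8AAQIAf+AAAAAD/9wAAAAB/+AAAAAD74AAAAAD++QAAAAASAAAAAAAI+AAAAAACAAAAAGAM+AAAAAAAAAAAAPwOf4AAAABcAAAAAfhP//AAAAD+AAAAAf/v//AAAAD4AAAAAf/v/+AAAAGwAAAAAf/P/8AADz/gAAAAA////4AAD//AAAAAA////8AAD/+AAAAAA////wAfD/+AAAAAA///+AA/j/2AAAADA///+AB/z/gAAABzH///+AH///gAAAnwH//n8AP///yAYA3gH///wAf////A8AB4H///gAf////R8AIAH///AA////+B8AeAH///MH////8AfAGAP//+fP///854BIEAP//8eP7//wP9vAAAf//+E/7//xP9+AAAf///A/L/7zxw8AAAf//+A4D//DwA+AAAf//8B8D/+D4AHAAAf//8P8PP/D4AGAAAP//wPYOP/A8AAAAAP//wMHPP8A/HgAAAf//wnEP/EY//gAAf///gHAPuAB//4AA/f/5AHAHAAD//wAH///4A3AAAAD//AAf///wA2AAAAH//AD////wAAAAAAP//wD////gAAAAAAf//wH///7AAAAAAD///3H//+QAAAAAAD//8////+AAAAAABz//wf////gAAAAAB///gH////gAAAAAB///AP///+AAAAAAB///QI///+AAAAAAB///yAB//8AAAAAAAd+eCAAv/4AAAAAAAAwcAQAD7g8AAAAABgAAAwAA4A8AAAAADwAAAAAAYAAAAAAADwAAAAAAAAAAAAAABg="/>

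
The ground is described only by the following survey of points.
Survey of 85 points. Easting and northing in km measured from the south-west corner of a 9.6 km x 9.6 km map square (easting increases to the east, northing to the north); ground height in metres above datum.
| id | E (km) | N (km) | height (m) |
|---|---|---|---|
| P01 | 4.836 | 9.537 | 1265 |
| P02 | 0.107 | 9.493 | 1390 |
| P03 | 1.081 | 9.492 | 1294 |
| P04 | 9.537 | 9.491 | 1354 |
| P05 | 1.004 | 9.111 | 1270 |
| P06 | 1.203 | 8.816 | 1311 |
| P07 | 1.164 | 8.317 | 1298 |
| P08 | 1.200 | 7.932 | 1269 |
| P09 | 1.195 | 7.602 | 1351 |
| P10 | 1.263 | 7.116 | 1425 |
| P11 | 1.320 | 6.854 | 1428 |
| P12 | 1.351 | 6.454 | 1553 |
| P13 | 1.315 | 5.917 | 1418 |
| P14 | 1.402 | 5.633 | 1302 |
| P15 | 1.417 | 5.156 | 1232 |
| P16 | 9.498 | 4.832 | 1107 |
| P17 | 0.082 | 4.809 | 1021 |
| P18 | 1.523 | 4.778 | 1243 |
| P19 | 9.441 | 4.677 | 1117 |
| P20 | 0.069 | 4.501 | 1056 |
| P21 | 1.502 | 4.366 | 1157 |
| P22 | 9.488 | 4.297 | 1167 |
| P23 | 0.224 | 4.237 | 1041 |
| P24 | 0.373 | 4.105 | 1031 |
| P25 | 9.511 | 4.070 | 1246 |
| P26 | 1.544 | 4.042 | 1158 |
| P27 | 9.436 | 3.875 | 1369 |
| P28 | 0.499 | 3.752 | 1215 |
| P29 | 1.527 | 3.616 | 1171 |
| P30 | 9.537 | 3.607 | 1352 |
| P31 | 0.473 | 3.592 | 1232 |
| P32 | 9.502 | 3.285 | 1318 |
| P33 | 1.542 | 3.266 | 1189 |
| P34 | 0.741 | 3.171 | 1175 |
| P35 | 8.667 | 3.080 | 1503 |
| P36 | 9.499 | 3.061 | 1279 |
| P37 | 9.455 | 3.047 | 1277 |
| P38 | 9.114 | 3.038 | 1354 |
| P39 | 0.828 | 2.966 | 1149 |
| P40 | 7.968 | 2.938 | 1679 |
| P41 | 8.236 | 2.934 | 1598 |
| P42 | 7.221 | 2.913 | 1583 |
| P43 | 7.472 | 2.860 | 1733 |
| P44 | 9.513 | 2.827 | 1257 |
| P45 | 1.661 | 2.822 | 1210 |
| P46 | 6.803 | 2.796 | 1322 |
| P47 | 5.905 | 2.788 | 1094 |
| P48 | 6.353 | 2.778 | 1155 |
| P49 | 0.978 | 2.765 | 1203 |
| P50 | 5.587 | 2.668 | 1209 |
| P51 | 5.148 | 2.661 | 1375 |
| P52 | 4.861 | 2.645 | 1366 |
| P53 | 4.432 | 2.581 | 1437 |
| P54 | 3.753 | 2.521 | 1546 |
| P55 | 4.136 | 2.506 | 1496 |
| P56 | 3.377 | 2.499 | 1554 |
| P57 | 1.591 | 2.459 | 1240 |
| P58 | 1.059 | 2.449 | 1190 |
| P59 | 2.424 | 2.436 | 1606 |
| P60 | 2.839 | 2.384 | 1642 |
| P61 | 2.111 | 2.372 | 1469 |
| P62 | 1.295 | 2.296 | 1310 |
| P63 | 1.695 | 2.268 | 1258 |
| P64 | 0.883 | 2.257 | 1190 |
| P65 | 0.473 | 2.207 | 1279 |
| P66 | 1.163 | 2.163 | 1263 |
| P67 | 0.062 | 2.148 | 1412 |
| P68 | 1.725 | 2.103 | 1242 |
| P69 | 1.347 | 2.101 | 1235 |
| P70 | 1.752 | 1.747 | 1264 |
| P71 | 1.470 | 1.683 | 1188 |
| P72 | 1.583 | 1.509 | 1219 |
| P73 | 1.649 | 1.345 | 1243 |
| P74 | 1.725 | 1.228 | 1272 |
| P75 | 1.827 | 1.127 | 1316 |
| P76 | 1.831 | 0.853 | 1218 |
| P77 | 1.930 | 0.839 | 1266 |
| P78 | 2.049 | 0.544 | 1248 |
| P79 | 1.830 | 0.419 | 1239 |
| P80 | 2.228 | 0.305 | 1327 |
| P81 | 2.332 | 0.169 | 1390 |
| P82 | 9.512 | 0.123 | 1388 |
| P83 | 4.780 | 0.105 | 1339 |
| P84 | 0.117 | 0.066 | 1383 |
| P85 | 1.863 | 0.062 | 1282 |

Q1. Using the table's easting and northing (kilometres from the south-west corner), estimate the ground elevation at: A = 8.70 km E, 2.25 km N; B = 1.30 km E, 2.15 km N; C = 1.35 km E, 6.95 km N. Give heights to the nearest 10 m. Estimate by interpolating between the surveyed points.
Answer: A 1380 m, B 1270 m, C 1440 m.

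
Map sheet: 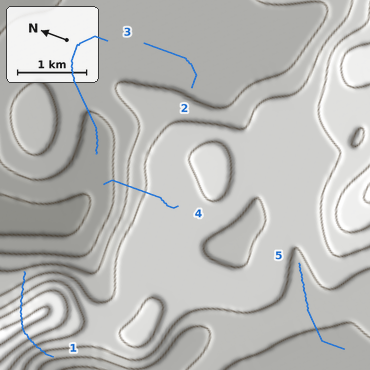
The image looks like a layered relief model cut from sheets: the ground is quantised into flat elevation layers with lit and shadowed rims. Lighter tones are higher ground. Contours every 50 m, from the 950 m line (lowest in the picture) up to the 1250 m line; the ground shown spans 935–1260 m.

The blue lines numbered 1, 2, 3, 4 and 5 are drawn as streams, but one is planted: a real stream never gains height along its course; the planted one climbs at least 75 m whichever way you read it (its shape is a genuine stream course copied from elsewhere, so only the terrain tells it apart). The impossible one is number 1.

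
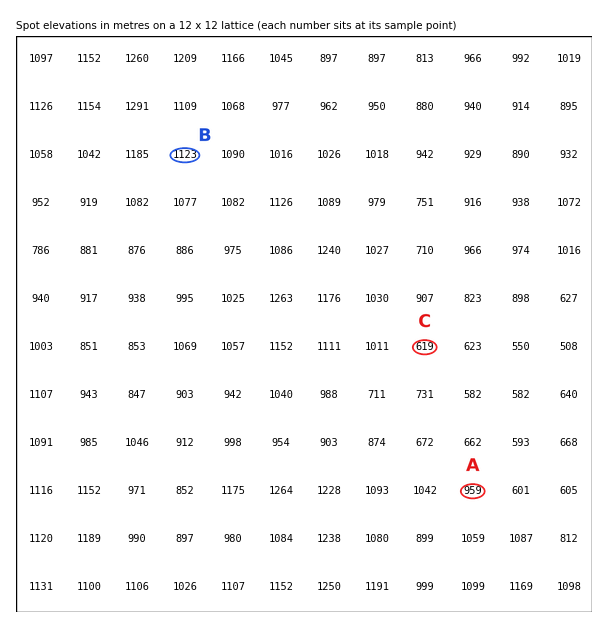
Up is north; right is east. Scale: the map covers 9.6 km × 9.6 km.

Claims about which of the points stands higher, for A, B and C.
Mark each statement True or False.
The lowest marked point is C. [True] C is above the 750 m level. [False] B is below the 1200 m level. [True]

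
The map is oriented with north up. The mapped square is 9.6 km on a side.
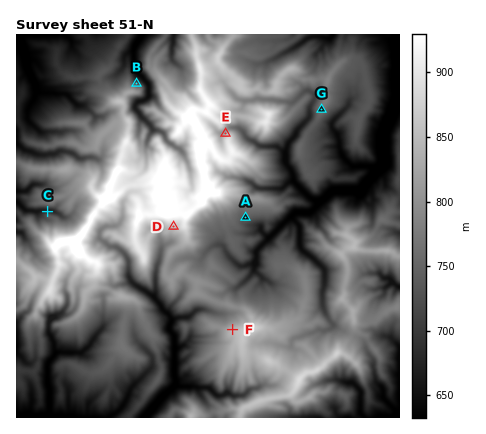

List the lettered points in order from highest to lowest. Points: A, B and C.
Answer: A B C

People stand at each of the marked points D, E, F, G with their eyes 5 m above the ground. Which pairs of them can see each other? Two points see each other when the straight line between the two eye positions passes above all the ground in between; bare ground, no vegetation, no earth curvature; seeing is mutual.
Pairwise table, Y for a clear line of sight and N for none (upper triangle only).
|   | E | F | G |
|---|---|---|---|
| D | N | Y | N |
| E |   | N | N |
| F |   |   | Y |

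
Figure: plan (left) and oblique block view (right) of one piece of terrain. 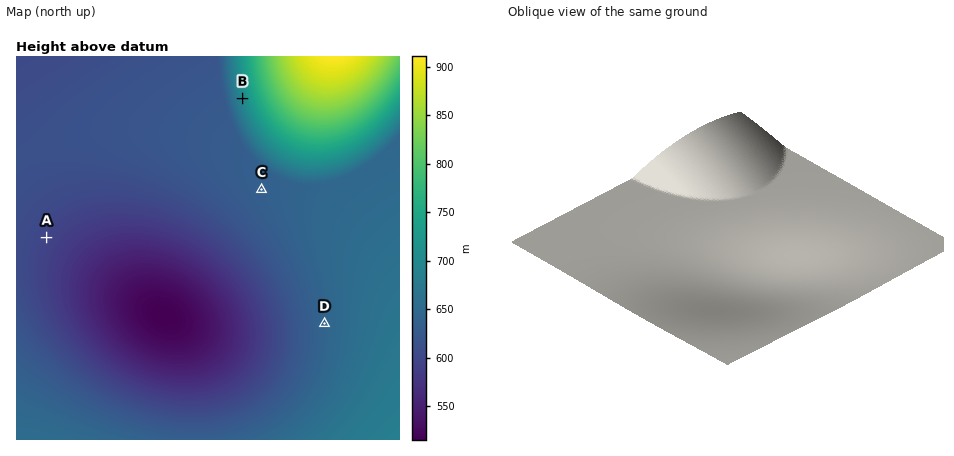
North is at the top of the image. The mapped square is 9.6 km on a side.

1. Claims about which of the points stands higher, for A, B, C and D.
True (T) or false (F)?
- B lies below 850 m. T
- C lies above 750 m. F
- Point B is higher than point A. T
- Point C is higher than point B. F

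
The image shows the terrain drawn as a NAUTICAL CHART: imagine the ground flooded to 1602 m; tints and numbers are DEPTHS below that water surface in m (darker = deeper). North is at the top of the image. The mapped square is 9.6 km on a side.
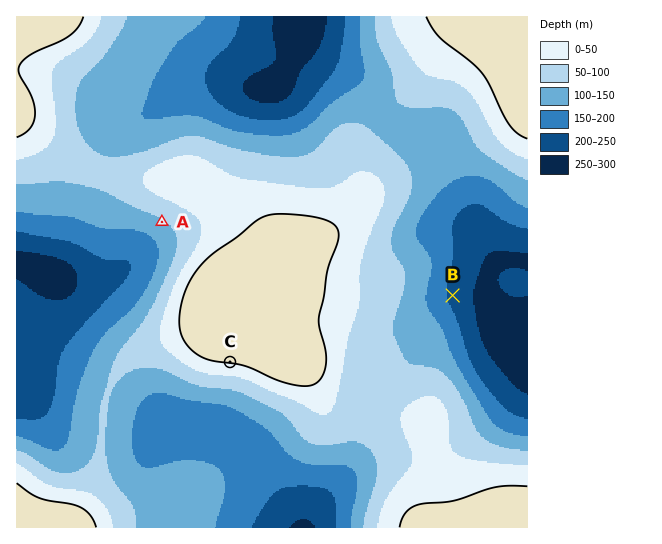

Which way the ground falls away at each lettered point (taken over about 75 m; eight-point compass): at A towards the SW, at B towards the E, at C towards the S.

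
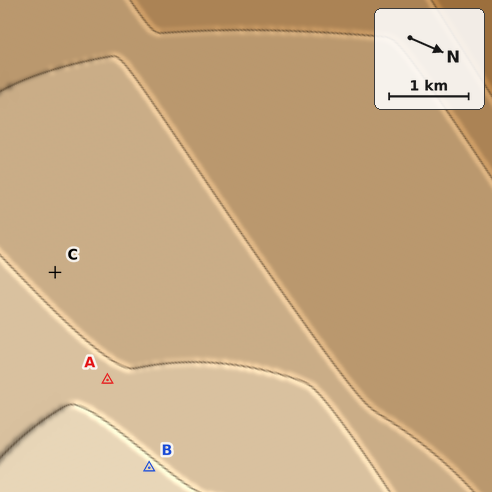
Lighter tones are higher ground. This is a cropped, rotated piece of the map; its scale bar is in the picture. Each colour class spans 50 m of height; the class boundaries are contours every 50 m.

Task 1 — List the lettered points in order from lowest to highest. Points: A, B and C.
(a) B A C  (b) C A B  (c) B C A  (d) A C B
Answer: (b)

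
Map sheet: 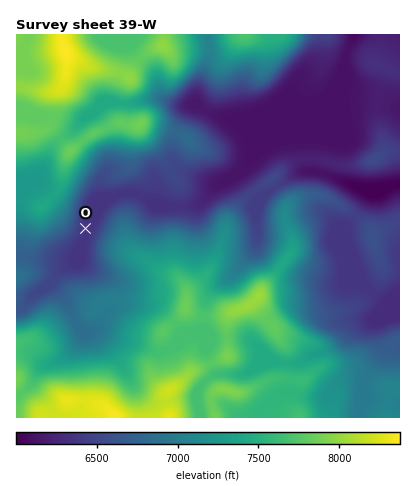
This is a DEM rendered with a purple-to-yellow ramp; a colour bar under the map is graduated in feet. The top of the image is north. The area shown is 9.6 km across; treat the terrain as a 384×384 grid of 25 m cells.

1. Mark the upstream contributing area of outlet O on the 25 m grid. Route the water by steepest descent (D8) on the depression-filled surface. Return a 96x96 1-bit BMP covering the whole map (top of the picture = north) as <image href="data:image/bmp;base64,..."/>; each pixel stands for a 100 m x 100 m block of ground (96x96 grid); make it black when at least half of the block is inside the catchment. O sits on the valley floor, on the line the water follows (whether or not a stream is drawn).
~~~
<image width="96" height="96" href="data:image/bmp;base64,Qk2+BAAAAAAAAD4AAAAoAAAAYAAAAGAAAAABAAEAAAAAAIAEAAATCwAAEwsAAAIAAAAAAAAA////AAAAAAD//////AAAAAAAAAD//////AAAAAAAAAD//////AAAAAAAAAD//////AAAAAAAAAD//////AAAAAAAAAD//////AAAAAAAAAD//////AAAAAAAAAD//////gAAAAAAAAD//////4AAAAAAAAD//////8AAAAAAAAD//////+AAAAAAAAD///////AAAAAAAAD///////wAAAAAAAD///////+AAAAAAAD////////gAAAAAAD////////4AAAAAAD////////4AAAAAAD////////4AAAAAAD////////4AAAAAAD////////4AAAAAAD////////4AAAAAAD////////4AAAAAAD////////4AAAAAAD////////4AAAAAAD////////4AAAAAAD///////gIAAAAAAD///////AAAAAAAAD//////+AAAAAAAAD//////+AAAAAAAAD//////+AAAAAAAAD//////+AAAAAAAAD//////+AAAAAAAAD//////8AAAAAAAAD//////8AAAAAAAAD//////4AAAAAAAAD//////wAAAAAAAAD/////+AAAAAAAAAD/////4AAAAAAAAAD/////gAAAAAAAAAD/////AAAAAAAAAAD////8AAAAAAAAAAD////wAAAAAAAAAAD////AAAAAAAAAAAD///8AAAAAAAAAAAD///gAAAAAAAAAAAD//8AAAAAAAAAAAAD//8AAAAAAAAAAAAD//4AAAAAAAAAAAAD/+AAAAAAAAAAAAAD/8AAAAAAAAAAAAAD/4AAAAAAAAAAAAAD/wAAAAAAAAAAAAAD/gAAAAAAAAAAAAAD/AAAAAAAAAAAAAAD/AAAAAAAAAAAAAAD/gAAAAAAAAAAAAAD/wAAAAAAAAAAAAAD/4AAAAAAAAAAAAAD/4AAAAAAAAAAAAAD/4AAAAAAAAAAAAAD/8AAAAAAAAAAAAAD/8AAAAAAAAAAAAAD/8AAAAAAAAAAAAAD/8AAAAAAAAAAAAAD/8AAAAAAAAAAAAAD/+AAAAAAAAAAAAAD/+AAAAAAAAAAAAAD/+AAAAAAAAAAAAAD/8AAAAAAAAAAAAAD/4AAAAAAAAAAAAAD/4AAAAAAAAAAAAAAHwAAAAAAAAAAAAAAAAAAAAAAAAAAAAAAAAAAAAAAAAAAAAAAAAAAAAAAAAAAAAAAAAAAAAAAAAAAAAAAAAAAAAAAAAAAAAAAAAAAAAAAAAAAAAAAAAAAAAAAAAAAAAAAAAAAAAAAAAAAAAAAAAAAAAAAAAAAAAAAAAAAAAAAAAAAAAAAAAAAAAAAAAAAAAAAAAAAAAAAAAAAAAAAAAAAAAAAAAAAAAAAAAAAAAAAAAAAAAAAAAAAAAAAAAAAAAAAAAAAAAAAAAAAAAAAAAAAAAAAAAAAAAAAAAAAAAAAAAAAAAAAAAAAAAAAAAAAAAAAAAAAAAAAAAAAAAAAAAAAAAAAAAAAAAAAAAAAAAAAAAAAAAAAAAAAAAAAAAAAAAAAAAAAAAAAAAAAAAAA="/>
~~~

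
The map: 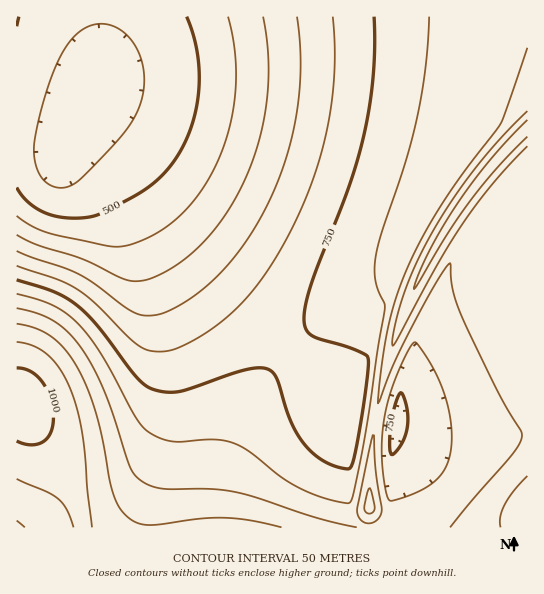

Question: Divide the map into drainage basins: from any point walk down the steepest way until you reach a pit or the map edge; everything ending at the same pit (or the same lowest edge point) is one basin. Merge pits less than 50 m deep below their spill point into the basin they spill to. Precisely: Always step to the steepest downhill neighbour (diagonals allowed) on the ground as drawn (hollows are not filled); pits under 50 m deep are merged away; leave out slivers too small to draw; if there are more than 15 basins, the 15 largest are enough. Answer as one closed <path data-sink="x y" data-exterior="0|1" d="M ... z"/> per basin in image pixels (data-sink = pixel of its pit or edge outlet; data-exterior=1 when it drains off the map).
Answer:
<path data-sink="75 122" data-exterior="0" d="M527 16l-511 1 0 385 7 3 14 28 27 37 11 23 8 35 282-1 4-16 2-56 6-49 14-56 20-55 20-41 33-53 29-38 35-34z"/><path data-sink="395 426" data-exterior="0" d="M527 129l-34 34-29 38-33 53-20 41-20 55-14 56-6 49-2 56-3 17 162-1z"/><path data-sink="17 527" data-exterior="1" d="M21 403l-5 0 0 124 66 1-1-13-9-29-8-16-33-48z"/>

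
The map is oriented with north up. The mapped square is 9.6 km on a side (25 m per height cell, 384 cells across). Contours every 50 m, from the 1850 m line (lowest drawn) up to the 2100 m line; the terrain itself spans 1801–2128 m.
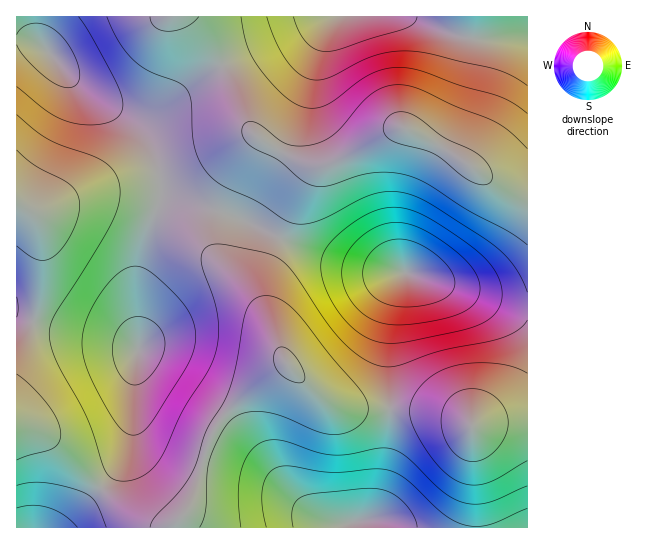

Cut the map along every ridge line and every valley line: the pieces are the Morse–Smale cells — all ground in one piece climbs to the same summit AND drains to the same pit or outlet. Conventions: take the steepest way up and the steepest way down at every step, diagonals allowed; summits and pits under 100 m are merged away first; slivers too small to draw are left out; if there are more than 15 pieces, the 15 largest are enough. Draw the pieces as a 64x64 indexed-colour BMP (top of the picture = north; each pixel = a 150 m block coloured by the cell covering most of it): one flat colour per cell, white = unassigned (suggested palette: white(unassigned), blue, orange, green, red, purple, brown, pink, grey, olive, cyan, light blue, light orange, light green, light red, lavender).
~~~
<image width="64" height="64" href="data:image/bmp;base64,Qk12CAAAAAAAAHYAAAAoAAAAQAAAAEAAAAABAAQAAAAAAAAIAAATCwAAEwsAABAAAAAAAAAA////ALR3HwAOf/8ALKAsACgn1gC9Z5QAS1aMAMJ34wB/f38AIr28AM++FwDox64AeLv/AIrfmACWmP8A1bDFAHd3d3d3d3d3cREiIiIiIiIiIiIiIiIiIiIiIiIiIiIid3d3d3d3d3ERERIiIiIiIiIiIiIiIiIiIiIiIiIiIiJ3d3d3d3d3EREREiIiIiIiIiIiIiIiIiIiIiIiIiIiInd3d3d3dxERERERIiIiIiIiIiIiIiIiIiIiIiIiIiIid3d3d3dxEREREREiIiIiIiIiIiIiIiIiIiIiIiIiIiJ3d3d3dxERERERERIiIiIiIiIiIiIiIiIiIiIiIiIiInd3d3dxEREREREREiIiIiIiIiIiIiIiIiIiIiIiIiIid3d3dxERERERERESIiIiIiIiIiIiIiIiIiIiIiIiIiJ3d3dxERERERERERIiIiIiIiIiIiIiIiIiIiIiIiIiInd3dxERERERERERESIiIiIiIiIiIiIiIiIiIiIiIiIid3dxERERERERERERIiIiIiIiIiIiIiIiIiIiIiIiIiJ3dxEREREREREREREiIiIiIiIiIiIiIiIiIiIiIiIiIncRERERERERERERERIiIiIiIiIiIiIiIiIiIiIiIiIiERERERERERERERERESIiIiIiIiIiIiIiIiIiIkREREQRERERERERERERERERIiIiIiIiIiIiIiIiIkRERERERBERERERERERERERERESIiIiIiIiREREREREREREREREERERERERERERERERERESIiIiIkREREREREREREREREQREREREREREREREREREREiIiIkRERERERERERERERERBERERERERERERERERERERIiIkREREREREREREREREREERERERERERERERERERERESIkREREREREREREREREREQREREREREREREREREREREREURERERERERERERERERERIEREREREREREREREREREREUREREREREREREREREREREgRERERERERERERERERERERRERERERERERERERERERESBERERERERERERERERERERFERERERERERERERERERERIgRERERERERERERERERERFEREREREREREREREREREREiBEREREREREREREREREREURERERERERERERERERERESIERERERERERERERERERERRERERERERERERERERERERIiBERERERERERERERERERREREREREREREREREREREREiIERERERERERERERERERFEREREREREREREREREREZmaIgREREREREREREREREREURERERERERERERERERmZmZoiBERERERERERERERERERRERERERERERERERmZmZmZmiIERERERERERERERERERFERERERERERERGZmZmZmZmaIgREREREREREREREREREUREREREREZmZmZmZmZmZmZoiBERERERERERERERERERFEREREZmZmZmZmZmZmZmZmiIEREREREREREREREREREURERmZmZmZmZmZmZmZmZmaIgRERERERERERERERERERFEZmZmZmZmZmZmZmZmZmZoiBERERERERERERERERERFWZmZmZmZmZmZmZmZmZmZmiIERERERERERERERERERVVZmZmZmZmZmZmZmZmZmZmaIgREREREREREREREREVVVVWZmZmZmZmZmZmZmZmZmZogRERERERERERERERVVVVVVZmZmZmZmZmZmZmZmZmZmERERERERERERERFVVVVVVVVWZmZmZmZmZmZmZmZmZmYRERERERERERFVVVVVVVVVVVZmZmZmZmZmZmZmZmZmYxEREREREREREVVVVVVVVVVVVWZmZmZmZmZmZmZmZmMzERERERERERERVVVVVVVVVVVVZmZmZmZmZmZmZmZjMzMRERERERERERFVVVVVVVVVVVVWZmZmZmZmZmZmZjMzMxEREREREREREVVVVVVVVVVVVVM2ZmZmZmZmZmYzMzMzEREREREREREVVVVVVVVVVVUzMzM2ZmZmZmZmYzMzMzMRERERERERERVVVVVVVVVVMzMzMzM2ZmZmZmMzMzMzMxERERERERERVVVVVVVVVVMzMzMzMzM2ZmZmMzMzMzMzERERERERERFVVVVVVVVVMzMzMzMzMzM2ZjMzMzMzMzMRERERERERFVVVVVVVVVMzMzMzMzMzMzMzMzMzMzMzMxERERERERVVVVVVVVVVMzMzMzMzMzMzMzMzMzMzMzMzERERERERVVVVVVVVVVUzMzMzMzMzMzMzMzMzMzMzMzMREREREVVVVVVVVVVVVTMzMzMzMzMzMzMzMzMzMzMzMxEREREVVVVVVVVVVVVTMzMzMzMzMzMzMzMzMzMzMzMzEREREVVVVVVVVVVVVVMzMzMzMzMzMzMzMzMzMzMzMzMREREVVVVVVVVVVVVVMzMzMzMzMzMzMzMzMzMzMzMzMxEREVVVVVVVVVVVVVUzMzMzMzMzMzMzMzMzMzMzMzMzEREVVVVVVVVVVVVVUzMzMzMzMzMzMzMzMzMzMzMzMzMREVVVVVVVVVVVVVVTMzMzMzMzMzMzMzMzMzMzMzMzMxEVVVVVVVVVVVVVVTMzMzMzMzMzMzMzMzMzMzMzMzMzERVVVVVVVVVVVVVTMzMzMzMzMzMzMzMzMzMzOZmZmZkRVVVVVVVVVVVVVVMzMzMzMzMzMzMzMzMzM5mZmZmZmRFVVVVVVVVVVVVVMzMzMzMzMzMzMzMzMzOZmZmZmZmZ"/>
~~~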